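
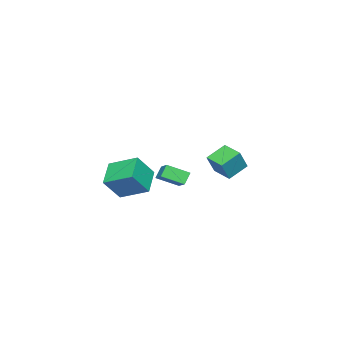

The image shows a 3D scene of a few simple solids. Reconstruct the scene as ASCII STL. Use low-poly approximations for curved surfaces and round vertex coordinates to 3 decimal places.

solid 
facet normal -0.516 0.078 -0.853
outer loop
vertex -5.205 0.82 -0.231
vertex -4.603 2.161 -0.473
vertex -3.989 0.13 -1.029
endloop
endfacet
facet normal -0.404 -0.900 0.163
outer loop
vertex -3.117 -0.001 0.413
vertex -5.205 0.82 -0.231
vertex -3.989 0.13 -1.029
endloop
endfacet
facet normal -0.516 0.078 -0.853
outer loop
vertex -3.989 0.13 -1.029
vertex -4.603 2.161 -0.473
vertex -3.387 1.471 -1.271
endloop
endfacet
facet normal 0.755 -0.429 -0.496
outer loop
vertex -3.387 1.471 -1.271
vertex -3.117 -0.001 0.413
vertex -3.989 0.13 -1.029
endloop
endfacet
facet normal -0.755 0.429 0.496
outer loop
vertex -5.205 0.82 -0.231
vertex -3.731 2.03 0.969
vertex -4.603 2.161 -0.473
endloop
endfacet
facet normal -0.404 -0.900 0.163
outer loop
vertex -4.333 0.689 1.211
vertex -5.205 0.82 -0.231
vertex -3.117 -0.001 0.413
endloop
endfacet
facet normal -0.755 0.429 0.496
outer loop
vertex -4.333 0.689 1.211
vertex -3.731 2.03 0.969
vertex -5.205 0.82 -0.231
endloop
endfacet
facet normal 0.404 0.900 -0.163
outer loop
vertex -4.603 2.161 -0.473
vertex -3.731 2.03 0.969
vertex -3.387 1.471 -1.271
endloop
endfacet
facet normal 0.755 -0.429 -0.496
outer loop
vertex -2.515 1.34 0.171
vertex -3.117 -0.001 0.413
vertex -3.387 1.471 -1.271
endloop
endfacet
facet normal 0.404 0.900 -0.163
outer loop
vertex -3.387 1.471 -1.271
vertex -3.731 2.03 0.969
vertex -2.515 1.34 0.171
endloop
endfacet
facet normal 0.516 -0.078 0.853
outer loop
vertex -2.515 1.34 0.171
vertex -4.333 0.689 1.211
vertex -3.117 -0.001 0.413
endloop
endfacet
facet normal 0.516 -0.078 0.853
outer loop
vertex -3.731 2.03 0.969
vertex -4.333 0.689 1.211
vertex -2.515 1.34 0.171
endloop
endfacet
facet normal -0.660 -0.599 -0.453
outer loop
vertex -0.162 -1.683 0.378
vertex -0.848 -0.402 -0.314
vertex 0.444 -1.772 -0.387
endloop
endfacet
facet normal 0.426 -0.796 0.430
outer loop
vertex 1.408 -0.898 0.274
vertex -0.162 -1.683 0.378
vertex 0.444 -1.772 -0.387
endloop
endfacet
facet normal -0.661 -0.599 -0.453
outer loop
vertex 0.444 -1.772 -0.387
vertex -0.848 -0.402 -0.314
vertex -0.243 -0.491 -1.079
endloop
endfacet
facet normal 0.618 -0.091 -0.781
outer loop
vertex -0.243 -0.491 -1.079
vertex 1.408 -0.898 0.274
vertex 0.444 -1.772 -0.387
endloop
endfacet
facet normal -0.618 0.091 0.781
outer loop
vertex -0.162 -1.683 0.378
vertex 0.116 0.472 0.347
vertex -0.848 -0.402 -0.314
endloop
endfacet
facet normal 0.426 -0.796 0.430
outer loop
vertex 0.803 -0.809 1.039
vertex -0.162 -1.683 0.378
vertex 1.408 -0.898 0.274
endloop
endfacet
facet normal -0.617 0.091 0.781
outer loop
vertex 0.803 -0.809 1.039
vertex 0.116 0.472 0.347
vertex -0.162 -1.683 0.378
endloop
endfacet
facet normal -0.427 0.796 -0.430
outer loop
vertex -0.848 -0.402 -0.314
vertex 0.116 0.472 0.347
vertex -0.243 -0.491 -1.079
endloop
endfacet
facet normal 0.618 -0.091 -0.781
outer loop
vertex 0.722 0.383 -0.418
vertex 1.408 -0.898 0.274
vertex -0.243 -0.491 -1.079
endloop
endfacet
facet normal -0.426 0.796 -0.430
outer loop
vertex -0.243 -0.491 -1.079
vertex 0.116 0.472 0.347
vertex 0.722 0.383 -0.418
endloop
endfacet
facet normal 0.661 0.599 0.453
outer loop
vertex 0.722 0.383 -0.418
vertex 0.803 -0.809 1.039
vertex 1.408 -0.898 0.274
endloop
endfacet
facet normal 0.660 0.599 0.453
outer loop
vertex 0.116 0.472 0.347
vertex 0.803 -0.809 1.039
vertex 0.722 0.383 -0.418
endloop
endfacet
facet normal -0.540 0.305 -0.784
outer loop
vertex 2.395 -0.834 0.99
vertex 3.999 -0.346 0.075
vertex 2.509 -2.752 0.166
endloop
endfacet
facet normal -0.840 -0.256 0.479
outer loop
vertex 3.541 -3.334 1.665
vertex 2.395 -0.834 0.99
vertex 2.509 -2.752 0.166
endloop
endfacet
facet normal -0.540 0.305 -0.785
outer loop
vertex 2.509 -2.752 0.166
vertex 3.999 -0.346 0.075
vertex 4.114 -2.263 -0.748
endloop
endfacet
facet normal 0.055 -0.917 -0.394
outer loop
vertex 4.114 -2.263 -0.748
vertex 3.541 -3.334 1.665
vertex 2.509 -2.752 0.166
endloop
endfacet
facet normal -0.055 0.918 0.394
outer loop
vertex 2.395 -0.834 0.99
vertex 5.031 -0.928 1.574
vertex 3.999 -0.346 0.075
endloop
endfacet
facet normal -0.840 -0.256 0.479
outer loop
vertex 3.426 -1.417 2.488
vertex 2.395 -0.834 0.99
vertex 3.541 -3.334 1.665
endloop
endfacet
facet normal -0.055 0.917 0.395
outer loop
vertex 3.426 -1.417 2.488
vertex 5.031 -0.928 1.574
vertex 2.395 -0.834 0.99
endloop
endfacet
facet normal 0.840 0.256 -0.479
outer loop
vertex 3.999 -0.346 0.075
vertex 5.031 -0.928 1.574
vertex 4.114 -2.263 -0.748
endloop
endfacet
facet normal 0.054 -0.917 -0.394
outer loop
vertex 5.145 -2.846 0.75
vertex 3.541 -3.334 1.665
vertex 4.114 -2.263 -0.748
endloop
endfacet
facet normal 0.840 0.256 -0.479
outer loop
vertex 4.114 -2.263 -0.748
vertex 5.031 -0.928 1.574
vertex 5.145 -2.846 0.75
endloop
endfacet
facet normal 0.540 -0.304 0.785
outer loop
vertex 5.145 -2.846 0.75
vertex 3.426 -1.417 2.488
vertex 3.541 -3.334 1.665
endloop
endfacet
facet normal 0.540 -0.305 0.785
outer loop
vertex 5.031 -0.928 1.574
vertex 3.426 -1.417 2.488
vertex 5.145 -2.846 0.75
endloop
endfacet

endsolid


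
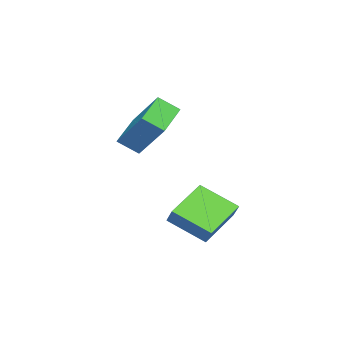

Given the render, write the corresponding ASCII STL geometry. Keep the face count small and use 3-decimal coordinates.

solid 
facet normal -0.440 -0.461 -0.771
outer loop
vertex -2.499 2.3 -3.345
vertex -2.609 3.912 -4.246
vertex -0.716 1.964 -4.163
endloop
endfacet
facet normal 0.059 -0.871 0.487
outer loop
vertex -0.311 2.388 -3.454
vertex -2.499 2.3 -3.345
vertex -0.716 1.964 -4.163
endloop
endfacet
facet normal -0.440 -0.461 -0.771
outer loop
vertex -0.716 1.964 -4.163
vertex -2.609 3.912 -4.246
vertex -0.826 3.576 -5.064
endloop
endfacet
facet normal 0.896 -0.169 -0.411
outer loop
vertex -0.826 3.576 -5.064
vertex -0.311 2.388 -3.454
vertex -0.716 1.964 -4.163
endloop
endfacet
facet normal -0.896 0.169 0.411
outer loop
vertex -2.499 2.3 -3.345
vertex -2.204 4.336 -3.537
vertex -2.609 3.912 -4.246
endloop
endfacet
facet normal 0.059 -0.871 0.487
outer loop
vertex -2.094 2.724 -2.636
vertex -2.499 2.3 -3.345
vertex -0.311 2.388 -3.454
endloop
endfacet
facet normal -0.896 0.169 0.411
outer loop
vertex -2.094 2.724 -2.636
vertex -2.204 4.336 -3.537
vertex -2.499 2.3 -3.345
endloop
endfacet
facet normal -0.059 0.871 -0.487
outer loop
vertex -2.609 3.912 -4.246
vertex -2.204 4.336 -3.537
vertex -0.826 3.576 -5.064
endloop
endfacet
facet normal 0.896 -0.169 -0.411
outer loop
vertex -0.421 4.0 -4.355
vertex -0.311 2.388 -3.454
vertex -0.826 3.576 -5.064
endloop
endfacet
facet normal -0.059 0.871 -0.487
outer loop
vertex -0.826 3.576 -5.064
vertex -2.204 4.336 -3.537
vertex -0.421 4.0 -4.355
endloop
endfacet
facet normal 0.440 0.461 0.771
outer loop
vertex -0.421 4.0 -4.355
vertex -2.094 2.724 -2.636
vertex -0.311 2.388 -3.454
endloop
endfacet
facet normal 0.440 0.461 0.771
outer loop
vertex -2.204 4.336 -3.537
vertex -2.094 2.724 -2.636
vertex -0.421 4.0 -4.355
endloop
endfacet
facet normal -0.933 -0.070 0.353
outer loop
vertex -2.958 0.486 1.436
vertex -3.255 1.319 0.816
vertex -3.458 -0.881 -0.159
endloop
endfacet
facet normal 0.275 -0.771 0.575
outer loop
vertex -1.825 -0.759 -0.776
vertex -2.958 0.486 1.436
vertex -3.458 -0.881 -0.159
endloop
endfacet
facet normal -0.933 -0.070 0.352
outer loop
vertex -3.458 -0.881 -0.159
vertex -3.255 1.319 0.816
vertex -3.755 -0.049 -0.78
endloop
endfacet
facet normal -0.232 -0.634 -0.738
outer loop
vertex -3.755 -0.049 -0.78
vertex -1.825 -0.759 -0.776
vertex -3.458 -0.881 -0.159
endloop
endfacet
facet normal 0.232 0.633 0.739
outer loop
vertex -2.958 0.486 1.436
vertex -1.622 1.441 0.199
vertex -3.255 1.319 0.816
endloop
endfacet
facet normal 0.275 -0.771 0.575
outer loop
vertex -1.325 0.609 0.82
vertex -2.958 0.486 1.436
vertex -1.825 -0.759 -0.776
endloop
endfacet
facet normal 0.231 0.634 0.738
outer loop
vertex -1.325 0.609 0.82
vertex -1.622 1.441 0.199
vertex -2.958 0.486 1.436
endloop
endfacet
facet normal -0.275 0.771 -0.575
outer loop
vertex -3.255 1.319 0.816
vertex -1.622 1.441 0.199
vertex -3.755 -0.049 -0.78
endloop
endfacet
facet normal -0.231 -0.633 -0.739
outer loop
vertex -2.122 0.074 -1.396
vertex -1.825 -0.759 -0.776
vertex -3.755 -0.049 -0.78
endloop
endfacet
facet normal -0.275 0.771 -0.575
outer loop
vertex -3.755 -0.049 -0.78
vertex -1.622 1.441 0.199
vertex -2.122 0.074 -1.396
endloop
endfacet
facet normal 0.933 0.070 -0.353
outer loop
vertex -2.122 0.074 -1.396
vertex -1.325 0.609 0.82
vertex -1.825 -0.759 -0.776
endloop
endfacet
facet normal 0.933 0.070 -0.353
outer loop
vertex -1.622 1.441 0.199
vertex -1.325 0.609 0.82
vertex -2.122 0.074 -1.396
endloop
endfacet

endsolid


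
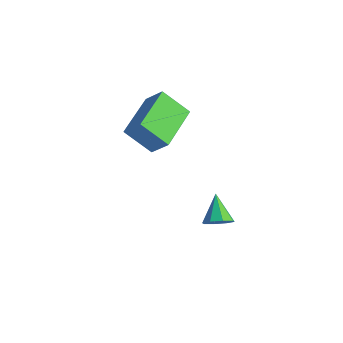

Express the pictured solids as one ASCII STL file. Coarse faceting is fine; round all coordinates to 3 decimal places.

solid 
facet normal 0.571 -0.486 -0.662
outer loop
vertex -0.822 0.52 -1.711
vertex -1.151 0.677 -2.11
vertex -0.708 0.881 -1.878
endloop
endfacet
facet normal 0.474 0.242 0.846
outer loop
vertex -0.822 0.52 -1.711
vertex -0.708 0.881 -1.878
vertex -1.789 1.223 -1.37
endloop
endfacet
facet normal 0.571 -0.488 -0.661
outer loop
vertex -0.708 0.881 -1.878
vertex -1.151 0.677 -2.11
vertex -0.853 1.122 -2.181
endloop
endfacet
facet normal 0.446 0.792 0.416
outer loop
vertex -0.708 0.881 -1.878
vertex -0.853 1.122 -2.181
vertex -1.789 1.223 -1.37
endloop
endfacet
facet normal 0.571 -0.488 -0.660
outer loop
vertex -0.853 1.122 -2.181
vertex -1.151 0.677 -2.11
vertex -1.172 1.102 -2.442
endloop
endfacet
facet normal 0.020 0.995 -0.101
outer loop
vertex -0.853 1.122 -2.181
vertex -1.172 1.102 -2.442
vertex -1.789 1.223 -1.37
endloop
endfacet
facet normal 0.570 -0.488 -0.661
outer loop
vertex -1.172 1.102 -2.442
vertex -1.151 0.677 -2.11
vertex -1.479 0.834 -2.509
endloop
endfacet
facet normal -0.552 0.732 -0.400
outer loop
vertex -1.172 1.102 -2.442
vertex -1.479 0.834 -2.509
vertex -1.789 1.223 -1.37
endloop
endfacet
facet normal 0.571 -0.487 -0.661
outer loop
vertex -1.479 0.834 -2.509
vertex -1.151 0.677 -2.11
vertex -1.594 0.473 -2.342
endloop
endfacet
facet normal -0.938 0.156 -0.309
outer loop
vertex -1.479 0.834 -2.509
vertex -1.594 0.473 -2.342
vertex -1.789 1.223 -1.37
endloop
endfacet
facet normal 0.571 -0.488 -0.661
outer loop
vertex -1.594 0.473 -2.342
vertex -1.151 0.677 -2.11
vertex -1.449 0.232 -2.039
endloop
endfacet
facet normal -0.911 -0.395 0.122
outer loop
vertex -1.594 0.473 -2.342
vertex -1.449 0.232 -2.039
vertex -1.789 1.223 -1.37
endloop
endfacet
facet normal 0.570 -0.487 -0.662
outer loop
vertex -1.449 0.232 -2.039
vertex -1.151 0.677 -2.11
vertex -1.129 0.252 -1.778
endloop
endfacet
facet normal -0.484 -0.598 0.639
outer loop
vertex -1.449 0.232 -2.039
vertex -1.129 0.252 -1.778
vertex -1.789 1.223 -1.37
endloop
endfacet
facet normal 0.570 -0.487 -0.662
outer loop
vertex -1.129 0.252 -1.778
vertex -1.151 0.677 -2.11
vertex -0.822 0.52 -1.711
endloop
endfacet
facet normal 0.087 -0.335 0.938
outer loop
vertex -1.129 0.252 -1.778
vertex -0.822 0.52 -1.711
vertex -1.789 1.223 -1.37
endloop
endfacet
facet normal -0.685 -0.132 -0.717
outer loop
vertex -3.818 -0.929 1.905
vertex -4.46 0.724 2.214
vertex -3.03 -0.466 1.067
endloop
endfacet
facet normal 0.357 -0.918 -0.171
outer loop
vertex -2.4 -0.344 1.726
vertex -3.818 -0.929 1.905
vertex -3.03 -0.466 1.067
endloop
endfacet
facet normal -0.685 -0.133 -0.716
outer loop
vertex -3.03 -0.466 1.067
vertex -4.46 0.724 2.214
vertex -3.672 1.187 1.375
endloop
endfacet
facet normal 0.635 0.373 -0.676
outer loop
vertex -3.672 1.187 1.375
vertex -2.4 -0.344 1.726
vertex -3.03 -0.466 1.067
endloop
endfacet
facet normal -0.635 -0.373 0.676
outer loop
vertex -3.818 -0.929 1.905
vertex -3.83 0.846 2.873
vertex -4.46 0.724 2.214
endloop
endfacet
facet normal 0.357 -0.918 -0.171
outer loop
vertex -3.188 -0.807 2.565
vertex -3.818 -0.929 1.905
vertex -2.4 -0.344 1.726
endloop
endfacet
facet normal -0.636 -0.373 0.676
outer loop
vertex -3.188 -0.807 2.565
vertex -3.83 0.846 2.873
vertex -3.818 -0.929 1.905
endloop
endfacet
facet normal -0.357 0.918 0.171
outer loop
vertex -4.46 0.724 2.214
vertex -3.83 0.846 2.873
vertex -3.672 1.187 1.375
endloop
endfacet
facet normal 0.636 0.373 -0.676
outer loop
vertex -3.042 1.309 2.035
vertex -2.4 -0.344 1.726
vertex -3.672 1.187 1.375
endloop
endfacet
facet normal -0.357 0.918 0.171
outer loop
vertex -3.672 1.187 1.375
vertex -3.83 0.846 2.873
vertex -3.042 1.309 2.035
endloop
endfacet
facet normal 0.685 0.132 0.716
outer loop
vertex -3.042 1.309 2.035
vertex -3.188 -0.807 2.565
vertex -2.4 -0.344 1.726
endloop
endfacet
facet normal 0.685 0.132 0.717
outer loop
vertex -3.83 0.846 2.873
vertex -3.188 -0.807 2.565
vertex -3.042 1.309 2.035
endloop
endfacet

endsolid


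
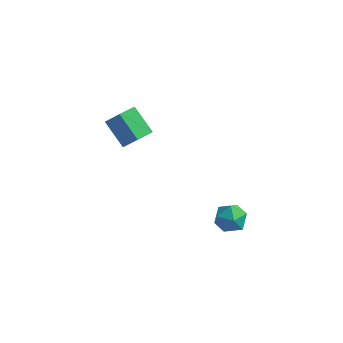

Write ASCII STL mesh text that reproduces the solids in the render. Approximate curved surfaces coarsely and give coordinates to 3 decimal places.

solid 
facet normal -0.593 0.805 0.014
outer loop
vertex 2.306 2.673 -3.087
vertex 1.967 2.41 -2.303
vertex 2.686 2.94 -2.323
endloop
endfacet
facet normal 0.015 0.942 -0.336
outer loop
vertex 2.306 2.673 -3.087
vertex 2.686 2.94 -2.323
vertex 3.197 2.686 -3.012
endloop
endfacet
facet normal 0.067 0.477 -0.876
outer loop
vertex 2.306 2.673 -3.087
vertex 3.197 2.686 -3.012
vertex 2.792 1.999 -3.417
endloop
endfacet
facet normal -0.508 0.055 -0.860
outer loop
vertex 2.306 2.673 -3.087
vertex 2.792 1.999 -3.417
vertex 2.032 1.829 -2.979
endloop
endfacet
facet normal -0.915 0.258 -0.309
outer loop
vertex 2.306 2.673 -3.087
vertex 2.032 1.829 -2.979
vertex 1.967 2.41 -2.303
endloop
endfacet
facet normal 0.558 0.822 0.111
outer loop
vertex 3.197 2.686 -3.012
vertex 2.686 2.94 -2.323
vertex 3.408 2.431 -2.181
endloop
endfacet
facet normal -0.425 0.602 0.677
outer loop
vertex 2.686 2.94 -2.323
vertex 1.967 2.41 -2.303
vertex 2.648 2.261 -1.743
endloop
endfacet
facet normal -0.946 -0.284 0.153
outer loop
vertex 1.967 2.41 -2.303
vertex 2.032 1.829 -2.979
vertex 2.243 1.574 -2.148
endloop
endfacet
facet normal -0.287 -0.613 -0.736
outer loop
vertex 2.032 1.829 -2.979
vertex 2.792 1.999 -3.417
vertex 2.754 1.32 -2.837
endloop
endfacet
facet normal 0.643 0.071 -0.763
outer loop
vertex 2.792 1.999 -3.417
vertex 3.197 2.686 -3.012
vertex 3.473 1.85 -2.857
endloop
endfacet
facet normal 0.508 -0.055 0.860
outer loop
vertex 3.134 1.587 -2.073
vertex 3.408 2.431 -2.181
vertex 2.648 2.261 -1.743
endloop
endfacet
facet normal -0.067 -0.477 0.876
outer loop
vertex 3.134 1.587 -2.073
vertex 2.648 2.261 -1.743
vertex 2.243 1.574 -2.148
endloop
endfacet
facet normal -0.015 -0.942 0.336
outer loop
vertex 3.134 1.587 -2.073
vertex 2.243 1.574 -2.148
vertex 2.754 1.32 -2.837
endloop
endfacet
facet normal 0.593 -0.805 -0.014
outer loop
vertex 3.134 1.587 -2.073
vertex 2.754 1.32 -2.837
vertex 3.473 1.85 -2.857
endloop
endfacet
facet normal 0.915 -0.258 0.309
outer loop
vertex 3.134 1.587 -2.073
vertex 3.473 1.85 -2.857
vertex 3.408 2.431 -2.181
endloop
endfacet
facet normal 0.287 0.613 0.736
outer loop
vertex 2.648 2.261 -1.743
vertex 3.408 2.431 -2.181
vertex 2.686 2.94 -2.323
endloop
endfacet
facet normal -0.643 -0.071 0.763
outer loop
vertex 2.243 1.574 -2.148
vertex 2.648 2.261 -1.743
vertex 1.967 2.41 -2.303
endloop
endfacet
facet normal -0.558 -0.822 -0.111
outer loop
vertex 2.754 1.32 -2.837
vertex 2.243 1.574 -2.148
vertex 2.032 1.829 -2.979
endloop
endfacet
facet normal 0.425 -0.602 -0.677
outer loop
vertex 3.473 1.85 -2.857
vertex 2.754 1.32 -2.837
vertex 2.792 1.999 -3.417
endloop
endfacet
facet normal 0.946 0.284 -0.153
outer loop
vertex 3.408 2.431 -2.181
vertex 3.473 1.85 -2.857
vertex 3.197 2.686 -3.012
endloop
endfacet
facet normal 0.727 -0.304 -0.616
outer loop
vertex -1.945 3.366 1.007
vertex -2.59 3.089 0.382
vertex -2.251 3.964 0.35
endloop
endfacet
facet normal 0.605 0.709 0.363
outer loop
vertex -1.945 3.366 1.007
vertex -2.251 3.964 0.35
vertex -3.144 3.869 2.022
endloop
endfacet
facet normal 0.605 0.709 0.363
outer loop
vertex -3.144 3.869 2.022
vertex -2.251 3.964 0.35
vertex -3.45 4.467 1.365
endloop
endfacet
facet normal -0.726 0.305 0.616
outer loop
vertex -3.144 3.869 2.022
vertex -3.45 4.467 1.365
vertex -3.79 3.591 1.398
endloop
endfacet
facet normal 0.727 -0.304 -0.616
outer loop
vertex -2.251 3.964 0.35
vertex -2.59 3.089 0.382
vertex -2.896 3.687 -0.275
endloop
endfacet
facet normal 0.021 0.906 -0.423
outer loop
vertex -2.251 3.964 0.35
vertex -2.896 3.687 -0.275
vertex -3.45 4.467 1.365
endloop
endfacet
facet normal 0.021 0.906 -0.423
outer loop
vertex -3.45 4.467 1.365
vertex -2.896 3.687 -0.275
vertex -4.095 4.19 0.74
endloop
endfacet
facet normal -0.727 0.305 0.615
outer loop
vertex -3.45 4.467 1.365
vertex -4.095 4.19 0.74
vertex -3.79 3.591 1.398
endloop
endfacet
facet normal 0.726 -0.305 -0.616
outer loop
vertex -2.896 3.687 -0.275
vertex -2.59 3.089 0.382
vertex -3.236 2.811 -0.242
endloop
endfacet
facet normal -0.584 0.197 -0.787
outer loop
vertex -2.896 3.687 -0.275
vertex -3.236 2.811 -0.242
vertex -4.095 4.19 0.74
endloop
endfacet
facet normal -0.584 0.197 -0.787
outer loop
vertex -4.095 4.19 0.74
vertex -3.236 2.811 -0.242
vertex -4.435 3.314 0.773
endloop
endfacet
facet normal -0.727 0.305 0.615
outer loop
vertex -4.095 4.19 0.74
vertex -4.435 3.314 0.773
vertex -3.79 3.591 1.398
endloop
endfacet
facet normal 0.726 -0.305 -0.616
outer loop
vertex -3.236 2.811 -0.242
vertex -2.59 3.089 0.382
vertex -2.93 2.213 0.415
endloop
endfacet
facet normal -0.605 -0.709 -0.363
outer loop
vertex -3.236 2.811 -0.242
vertex -2.93 2.213 0.415
vertex -4.435 3.314 0.773
endloop
endfacet
facet normal -0.605 -0.709 -0.363
outer loop
vertex -4.435 3.314 0.773
vertex -2.93 2.213 0.415
vertex -4.129 2.716 1.43
endloop
endfacet
facet normal -0.727 0.304 0.616
outer loop
vertex -4.435 3.314 0.773
vertex -4.129 2.716 1.43
vertex -3.79 3.591 1.398
endloop
endfacet
facet normal 0.727 -0.305 -0.615
outer loop
vertex -2.93 2.213 0.415
vertex -2.59 3.089 0.382
vertex -2.285 2.49 1.04
endloop
endfacet
facet normal -0.021 -0.906 0.423
outer loop
vertex -2.93 2.213 0.415
vertex -2.285 2.49 1.04
vertex -4.129 2.716 1.43
endloop
endfacet
facet normal -0.021 -0.906 0.423
outer loop
vertex -4.129 2.716 1.43
vertex -2.285 2.49 1.04
vertex -3.484 2.993 2.055
endloop
endfacet
facet normal -0.727 0.304 0.616
outer loop
vertex -4.129 2.716 1.43
vertex -3.484 2.993 2.055
vertex -3.79 3.591 1.398
endloop
endfacet
facet normal 0.727 -0.305 -0.615
outer loop
vertex -2.285 2.49 1.04
vertex -2.59 3.089 0.382
vertex -1.945 3.366 1.007
endloop
endfacet
facet normal 0.584 -0.197 0.787
outer loop
vertex -2.285 2.49 1.04
vertex -1.945 3.366 1.007
vertex -3.484 2.993 2.055
endloop
endfacet
facet normal 0.584 -0.197 0.787
outer loop
vertex -3.484 2.993 2.055
vertex -1.945 3.366 1.007
vertex -3.144 3.869 2.022
endloop
endfacet
facet normal -0.726 0.305 0.616
outer loop
vertex -3.484 2.993 2.055
vertex -3.144 3.869 2.022
vertex -3.79 3.591 1.398
endloop
endfacet

endsolid


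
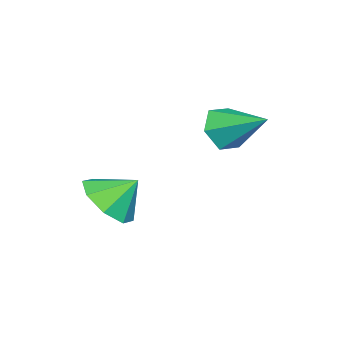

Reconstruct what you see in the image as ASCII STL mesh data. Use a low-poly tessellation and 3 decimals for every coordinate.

solid 
facet normal 0.306 -0.647 -0.698
outer loop
vertex 1.197 -2.172 0.544
vertex 0.333 -1.918 -0.07
vertex 1.35 -1.538 0.023
endloop
endfacet
facet normal 0.539 0.453 0.710
outer loop
vertex 1.197 -2.172 0.544
vertex 1.35 -1.538 0.023
vertex -0.053 -1.102 0.81
endloop
endfacet
facet normal 0.306 -0.647 -0.699
outer loop
vertex 1.35 -1.538 0.023
vertex 0.333 -1.918 -0.07
vertex 0.907 -1.126 -0.552
endloop
endfacet
facet normal 0.427 0.858 0.286
outer loop
vertex 1.35 -1.538 0.023
vertex 0.907 -1.126 -0.552
vertex -0.053 -1.102 0.81
endloop
endfacet
facet normal 0.305 -0.647 -0.699
outer loop
vertex 0.907 -1.126 -0.552
vertex 0.333 -1.918 -0.07
vertex 0.128 -1.178 -0.844
endloop
endfacet
facet normal -0.047 0.998 -0.051
outer loop
vertex 0.907 -1.126 -0.552
vertex 0.128 -1.178 -0.844
vertex -0.053 -1.102 0.81
endloop
endfacet
facet normal 0.306 -0.646 -0.699
outer loop
vertex 0.128 -1.178 -0.844
vertex 0.333 -1.918 -0.07
vertex -0.532 -1.664 -0.684
endloop
endfacet
facet normal -0.606 0.789 -0.103
outer loop
vertex 0.128 -1.178 -0.844
vertex -0.532 -1.664 -0.684
vertex -0.053 -1.102 0.81
endloop
endfacet
facet normal 0.305 -0.648 -0.698
outer loop
vertex -0.532 -1.664 -0.684
vertex 0.333 -1.918 -0.07
vertex -0.685 -2.297 -0.163
endloop
endfacet
facet normal -0.921 0.355 0.161
outer loop
vertex -0.532 -1.664 -0.684
vertex -0.685 -2.297 -0.163
vertex -0.053 -1.102 0.81
endloop
endfacet
facet normal 0.305 -0.647 -0.699
outer loop
vertex -0.685 -2.297 -0.163
vertex 0.333 -1.918 -0.07
vertex -0.242 -2.709 0.412
endloop
endfacet
facet normal -0.808 -0.050 0.587
outer loop
vertex -0.685 -2.297 -0.163
vertex -0.242 -2.709 0.412
vertex -0.053 -1.102 0.81
endloop
endfacet
facet normal 0.305 -0.647 -0.698
outer loop
vertex -0.242 -2.709 0.412
vertex 0.333 -1.918 -0.07
vertex 0.537 -2.657 0.704
endloop
endfacet
facet normal -0.334 -0.189 0.924
outer loop
vertex -0.242 -2.709 0.412
vertex 0.537 -2.657 0.704
vertex -0.053 -1.102 0.81
endloop
endfacet
facet normal 0.306 -0.647 -0.698
outer loop
vertex 0.537 -2.657 0.704
vertex 0.333 -1.918 -0.07
vertex 1.197 -2.172 0.544
endloop
endfacet
facet normal 0.223 0.018 0.975
outer loop
vertex 0.537 -2.657 0.704
vertex 1.197 -2.172 0.544
vertex -0.053 -1.102 0.81
endloop
endfacet
facet normal -0.188 -0.860 -0.474
outer loop
vertex -1.508 0.874 1.849
vertex -2.179 0.719 2.397
vertex -2.315 1.161 1.648
endloop
endfacet
facet normal 0.397 0.696 -0.598
outer loop
vertex -1.508 0.874 1.849
vertex -2.315 1.161 1.648
vertex -1.841 2.261 3.243
endloop
endfacet
facet normal -0.189 -0.860 -0.473
outer loop
vertex -2.315 1.161 1.648
vertex -2.179 0.719 2.397
vertex -2.986 1.006 2.197
endloop
endfacet
facet normal -0.497 0.776 -0.388
outer loop
vertex -2.315 1.161 1.648
vertex -2.986 1.006 2.197
vertex -1.841 2.261 3.243
endloop
endfacet
facet normal -0.189 -0.861 -0.472
outer loop
vertex -2.986 1.006 2.197
vertex -2.179 0.719 2.397
vertex -2.849 0.565 2.946
endloop
endfacet
facet normal -0.818 0.417 0.395
outer loop
vertex -2.986 1.006 2.197
vertex -2.849 0.565 2.946
vertex -1.841 2.261 3.243
endloop
endfacet
facet normal -0.189 -0.861 -0.472
outer loop
vertex -2.849 0.565 2.946
vertex -2.179 0.719 2.397
vertex -2.042 0.278 3.146
endloop
endfacet
facet normal -0.248 -0.022 0.969
outer loop
vertex -2.849 0.565 2.946
vertex -2.042 0.278 3.146
vertex -1.841 2.261 3.243
endloop
endfacet
facet normal -0.187 -0.861 -0.473
outer loop
vertex -2.042 0.278 3.146
vertex -2.179 0.719 2.397
vertex -1.371 0.433 2.598
endloop
endfacet
facet normal 0.643 -0.102 0.759
outer loop
vertex -2.042 0.278 3.146
vertex -1.371 0.433 2.598
vertex -1.841 2.261 3.243
endloop
endfacet
facet normal -0.187 -0.861 -0.473
outer loop
vertex -1.371 0.433 2.598
vertex -2.179 0.719 2.397
vertex -1.508 0.874 1.849
endloop
endfacet
facet normal 0.966 0.257 -0.025
outer loop
vertex -1.371 0.433 2.598
vertex -1.508 0.874 1.849
vertex -1.841 2.261 3.243
endloop
endfacet

endsolid


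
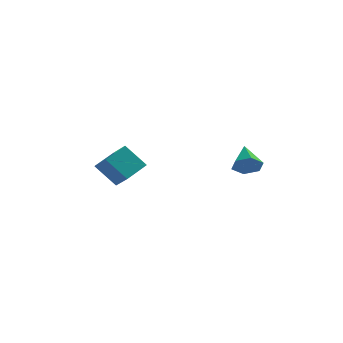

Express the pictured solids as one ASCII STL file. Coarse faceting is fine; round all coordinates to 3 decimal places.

solid 
facet normal 0.065 -0.867 -0.494
outer loop
vertex 3.868 -1.955 2.598
vertex 3.217 -2.284 3.09
vertex 3.033 -1.868 2.336
endloop
endfacet
facet normal 0.255 0.796 -0.549
outer loop
vertex 3.868 -1.955 2.598
vertex 3.033 -1.868 2.336
vertex 3.103 -0.776 3.95
endloop
endfacet
facet normal 0.065 -0.867 -0.494
outer loop
vertex 3.033 -1.868 2.336
vertex 3.217 -2.284 3.09
vertex 2.381 -2.197 2.827
endloop
endfacet
facet normal -0.638 0.650 -0.412
outer loop
vertex 3.033 -1.868 2.336
vertex 2.381 -2.197 2.827
vertex 3.103 -0.776 3.95
endloop
endfacet
facet normal 0.065 -0.867 -0.494
outer loop
vertex 2.381 -2.197 2.827
vertex 3.217 -2.284 3.09
vertex 2.565 -2.613 3.581
endloop
endfacet
facet normal -0.920 0.202 0.336
outer loop
vertex 2.381 -2.197 2.827
vertex 2.565 -2.613 3.581
vertex 3.103 -0.776 3.95
endloop
endfacet
facet normal 0.065 -0.867 -0.495
outer loop
vertex 2.565 -2.613 3.581
vertex 3.217 -2.284 3.09
vertex 3.401 -2.7 3.843
endloop
endfacet
facet normal -0.307 -0.100 0.946
outer loop
vertex 2.565 -2.613 3.581
vertex 3.401 -2.7 3.843
vertex 3.103 -0.776 3.95
endloop
endfacet
facet normal 0.065 -0.867 -0.495
outer loop
vertex 3.401 -2.7 3.843
vertex 3.217 -2.284 3.09
vertex 4.052 -2.371 3.352
endloop
endfacet
facet normal 0.587 0.046 0.809
outer loop
vertex 3.401 -2.7 3.843
vertex 4.052 -2.371 3.352
vertex 3.103 -0.776 3.95
endloop
endfacet
facet normal 0.065 -0.867 -0.494
outer loop
vertex 4.052 -2.371 3.352
vertex 3.217 -2.284 3.09
vertex 3.868 -1.955 2.598
endloop
endfacet
facet normal 0.868 0.494 0.061
outer loop
vertex 4.052 -2.371 3.352
vertex 3.868 -1.955 2.598
vertex 3.103 -0.776 3.95
endloop
endfacet
facet normal -0.656 0.228 0.720
outer loop
vertex -4.446 2.952 1.465
vertex -3.389 4.214 2.029
vertex -5.105 3.907 0.562
endloop
endfacet
facet normal -0.607 -0.725 -0.324
outer loop
vertex -3.891 3.486 -0.769
vertex -4.446 2.952 1.465
vertex -5.105 3.907 0.562
endloop
endfacet
facet normal -0.656 0.228 0.720
outer loop
vertex -5.105 3.907 0.562
vertex -3.389 4.214 2.029
vertex -4.048 5.169 1.126
endloop
endfacet
facet normal -0.448 0.650 -0.614
outer loop
vertex -4.048 5.169 1.126
vertex -3.891 3.486 -0.769
vertex -5.105 3.907 0.562
endloop
endfacet
facet normal 0.448 -0.650 0.614
outer loop
vertex -4.446 2.952 1.465
vertex -2.175 3.793 0.698
vertex -3.389 4.214 2.029
endloop
endfacet
facet normal -0.607 -0.725 -0.324
outer loop
vertex -3.232 2.531 0.134
vertex -4.446 2.952 1.465
vertex -3.891 3.486 -0.769
endloop
endfacet
facet normal 0.448 -0.650 0.614
outer loop
vertex -3.232 2.531 0.134
vertex -2.175 3.793 0.698
vertex -4.446 2.952 1.465
endloop
endfacet
facet normal 0.607 0.725 0.324
outer loop
vertex -3.389 4.214 2.029
vertex -2.175 3.793 0.698
vertex -4.048 5.169 1.126
endloop
endfacet
facet normal -0.448 0.650 -0.614
outer loop
vertex -2.834 4.748 -0.205
vertex -3.891 3.486 -0.769
vertex -4.048 5.169 1.126
endloop
endfacet
facet normal 0.607 0.725 0.324
outer loop
vertex -4.048 5.169 1.126
vertex -2.175 3.793 0.698
vertex -2.834 4.748 -0.205
endloop
endfacet
facet normal 0.656 -0.228 -0.720
outer loop
vertex -2.834 4.748 -0.205
vertex -3.232 2.531 0.134
vertex -3.891 3.486 -0.769
endloop
endfacet
facet normal 0.656 -0.228 -0.720
outer loop
vertex -2.175 3.793 0.698
vertex -3.232 2.531 0.134
vertex -2.834 4.748 -0.205
endloop
endfacet

endsolid


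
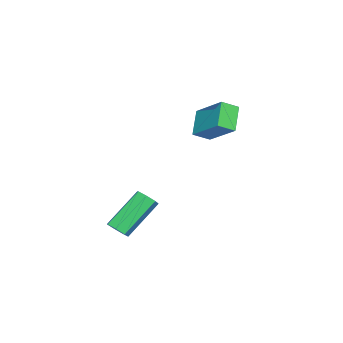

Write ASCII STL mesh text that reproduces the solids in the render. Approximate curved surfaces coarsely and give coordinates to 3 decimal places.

solid 
facet normal 0.663 -0.357 -0.658
outer loop
vertex 2.052 -0.464 -1.216
vertex 1.829 -0.162 -1.605
vertex 2.232 -0.034 -1.268
endloop
endfacet
facet normal 0.643 -0.179 0.745
outer loop
vertex 2.052 -0.464 -1.216
vertex 2.232 -0.034 -1.268
vertex 0.714 0.26 0.113
endloop
endfacet
facet normal 0.643 -0.179 0.745
outer loop
vertex 0.714 0.26 0.113
vertex 2.232 -0.034 -1.268
vertex 0.894 0.689 0.061
endloop
endfacet
facet normal -0.662 0.358 0.659
outer loop
vertex 0.714 0.26 0.113
vertex 0.894 0.689 0.061
vertex 0.491 0.562 -0.275
endloop
endfacet
facet normal 0.663 -0.359 -0.657
outer loop
vertex 2.232 -0.034 -1.268
vertex 1.829 -0.162 -1.605
vertex 2.109 0.299 -1.574
endloop
endfacet
facet normal 0.701 0.605 0.377
outer loop
vertex 2.232 -0.034 -1.268
vertex 2.109 0.299 -1.574
vertex 0.894 0.689 0.061
endloop
endfacet
facet normal 0.702 0.604 0.377
outer loop
vertex 0.894 0.689 0.061
vertex 2.109 0.299 -1.574
vertex 0.771 1.023 -0.245
endloop
endfacet
facet normal -0.662 0.359 0.658
outer loop
vertex 0.894 0.689 0.061
vertex 0.771 1.023 -0.245
vertex 0.491 0.562 -0.275
endloop
endfacet
facet normal 0.662 -0.358 -0.659
outer loop
vertex 2.109 0.299 -1.574
vertex 1.829 -0.162 -1.605
vertex 1.775 0.285 -1.902
endloop
endfacet
facet normal 0.231 0.933 -0.275
outer loop
vertex 2.109 0.299 -1.574
vertex 1.775 0.285 -1.902
vertex 0.771 1.023 -0.245
endloop
endfacet
facet normal 0.231 0.933 -0.275
outer loop
vertex 0.771 1.023 -0.245
vertex 1.775 0.285 -1.902
vertex 0.437 1.009 -0.573
endloop
endfacet
facet normal -0.662 0.359 0.658
outer loop
vertex 0.771 1.023 -0.245
vertex 0.437 1.009 -0.573
vertex 0.491 0.562 -0.275
endloop
endfacet
facet normal 0.663 -0.357 -0.658
outer loop
vertex 1.775 0.285 -1.902
vertex 1.829 -0.162 -1.605
vertex 1.482 -0.065 -2.007
endloop
endfacet
facet normal -0.411 0.560 -0.719
outer loop
vertex 1.775 0.285 -1.902
vertex 1.482 -0.065 -2.007
vertex 0.437 1.009 -0.573
endloop
endfacet
facet normal -0.412 0.559 -0.719
outer loop
vertex 0.437 1.009 -0.573
vertex 1.482 -0.065 -2.007
vertex 0.144 0.658 -0.678
endloop
endfacet
facet normal -0.664 0.358 0.657
outer loop
vertex 0.437 1.009 -0.573
vertex 0.144 0.658 -0.678
vertex 0.491 0.562 -0.275
endloop
endfacet
facet normal 0.662 -0.360 -0.658
outer loop
vertex 1.482 -0.065 -2.007
vertex 1.829 -0.162 -1.605
vertex 1.45 -0.488 -1.808
endloop
endfacet
facet normal -0.746 -0.236 -0.622
outer loop
vertex 1.482 -0.065 -2.007
vertex 1.45 -0.488 -1.808
vertex 0.144 0.658 -0.678
endloop
endfacet
facet normal -0.746 -0.236 -0.622
outer loop
vertex 0.144 0.658 -0.678
vertex 1.45 -0.488 -1.808
vertex 0.112 0.235 -0.479
endloop
endfacet
facet normal -0.663 0.359 0.657
outer loop
vertex 0.144 0.658 -0.678
vertex 0.112 0.235 -0.479
vertex 0.491 0.562 -0.275
endloop
endfacet
facet normal 0.661 -0.359 -0.659
outer loop
vertex 1.45 -0.488 -1.808
vertex 1.829 -0.162 -1.605
vertex 1.704 -0.666 -1.456
endloop
endfacet
facet normal -0.518 -0.853 -0.058
outer loop
vertex 1.45 -0.488 -1.808
vertex 1.704 -0.666 -1.456
vertex 0.112 0.235 -0.479
endloop
endfacet
facet normal -0.518 -0.854 -0.056
outer loop
vertex 0.112 0.235 -0.479
vertex 1.704 -0.666 -1.456
vertex 0.366 0.058 -0.127
endloop
endfacet
facet normal -0.663 0.358 0.658
outer loop
vertex 0.112 0.235 -0.479
vertex 0.366 0.058 -0.127
vertex 0.491 0.562 -0.275
endloop
endfacet
facet normal 0.662 -0.359 -0.658
outer loop
vertex 1.704 -0.666 -1.456
vertex 1.829 -0.162 -1.605
vertex 2.052 -0.464 -1.216
endloop
endfacet
facet normal 0.100 -0.828 0.552
outer loop
vertex 1.704 -0.666 -1.456
vertex 2.052 -0.464 -1.216
vertex 0.366 0.058 -0.127
endloop
endfacet
facet normal 0.100 -0.828 0.552
outer loop
vertex 0.366 0.058 -0.127
vertex 2.052 -0.464 -1.216
vertex 0.714 0.26 0.113
endloop
endfacet
facet normal -0.662 0.358 0.659
outer loop
vertex 0.366 0.058 -0.127
vertex 0.714 0.26 0.113
vertex 0.491 0.562 -0.275
endloop
endfacet
facet normal -0.747 -0.177 0.641
outer loop
vertex -1.534 2.875 4.636
vertex -2.014 3.432 4.231
vertex -2.149 1.559 3.556
endloop
endfacet
facet normal 0.572 -0.663 0.482
outer loop
vertex -1.186 1.788 2.729
vertex -1.534 2.875 4.636
vertex -2.149 1.559 3.556
endloop
endfacet
facet normal -0.747 -0.177 0.641
outer loop
vertex -2.149 1.559 3.556
vertex -2.014 3.432 4.231
vertex -2.629 2.117 3.151
endloop
endfacet
facet normal -0.340 -0.726 -0.597
outer loop
vertex -2.629 2.117 3.151
vertex -1.186 1.788 2.729
vertex -2.149 1.559 3.556
endloop
endfacet
facet normal 0.340 0.727 0.597
outer loop
vertex -1.534 2.875 4.636
vertex -1.051 3.661 3.404
vertex -2.014 3.432 4.231
endloop
endfacet
facet normal 0.572 -0.664 0.483
outer loop
vertex -0.571 3.103 3.809
vertex -1.534 2.875 4.636
vertex -1.186 1.788 2.729
endloop
endfacet
facet normal 0.341 0.726 0.597
outer loop
vertex -0.571 3.103 3.809
vertex -1.051 3.661 3.404
vertex -1.534 2.875 4.636
endloop
endfacet
facet normal -0.572 0.664 -0.482
outer loop
vertex -2.014 3.432 4.231
vertex -1.051 3.661 3.404
vertex -2.629 2.117 3.151
endloop
endfacet
facet normal -0.340 -0.727 -0.597
outer loop
vertex -1.666 2.345 2.324
vertex -1.186 1.788 2.729
vertex -2.629 2.117 3.151
endloop
endfacet
facet normal -0.572 0.663 -0.483
outer loop
vertex -2.629 2.117 3.151
vertex -1.051 3.661 3.404
vertex -1.666 2.345 2.324
endloop
endfacet
facet normal 0.747 0.177 -0.641
outer loop
vertex -1.666 2.345 2.324
vertex -0.571 3.103 3.809
vertex -1.186 1.788 2.729
endloop
endfacet
facet normal 0.747 0.177 -0.641
outer loop
vertex -1.051 3.661 3.404
vertex -0.571 3.103 3.809
vertex -1.666 2.345 2.324
endloop
endfacet

endsolid


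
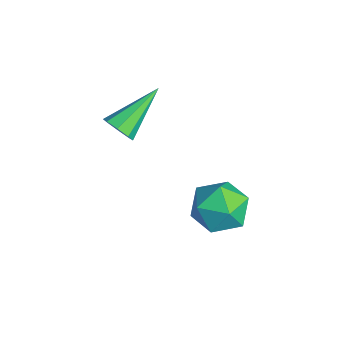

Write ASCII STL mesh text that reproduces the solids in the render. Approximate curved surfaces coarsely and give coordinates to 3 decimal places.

solid 
facet normal -0.323 0.940 0.114
outer loop
vertex 3.209 -1.611 0.064
vertex 2.682 -1.895 0.916
vertex 3.666 -1.567 0.998
endloop
endfacet
facet normal 0.318 0.927 -0.199
outer loop
vertex 3.209 -1.611 0.064
vertex 3.666 -1.567 0.998
vertex 4.195 -1.925 0.176
endloop
endfacet
facet normal 0.263 0.542 -0.798
outer loop
vertex 3.209 -1.611 0.064
vertex 4.195 -1.925 0.176
vertex 3.538 -2.475 -0.414
endloop
endfacet
facet normal -0.412 0.316 -0.855
outer loop
vertex 3.209 -1.611 0.064
vertex 3.538 -2.475 -0.414
vertex 2.603 -2.457 0.043
endloop
endfacet
facet normal -0.774 0.562 -0.292
outer loop
vertex 3.209 -1.611 0.064
vertex 2.603 -2.457 0.043
vertex 2.682 -1.895 0.916
endloop
endfacet
facet normal 0.770 0.591 0.238
outer loop
vertex 4.195 -1.925 0.176
vertex 3.666 -1.567 0.998
vertex 4.277 -2.403 1.097
endloop
endfacet
facet normal -0.266 0.612 0.745
outer loop
vertex 3.666 -1.567 0.998
vertex 2.682 -1.895 0.916
vertex 3.342 -2.385 1.554
endloop
endfacet
facet normal -0.996 0.001 0.089
outer loop
vertex 2.682 -1.895 0.916
vertex 2.603 -2.457 0.043
vertex 2.685 -2.935 0.964
endloop
endfacet
facet normal -0.409 -0.396 -0.822
outer loop
vertex 2.603 -2.457 0.043
vertex 3.538 -2.475 -0.414
vertex 3.214 -3.293 0.142
endloop
endfacet
facet normal 0.682 -0.032 -0.730
outer loop
vertex 3.538 -2.475 -0.414
vertex 4.195 -1.925 0.176
vertex 4.198 -2.965 0.224
endloop
endfacet
facet normal 0.412 -0.316 0.855
outer loop
vertex 3.671 -3.249 1.076
vertex 4.277 -2.403 1.097
vertex 3.342 -2.385 1.554
endloop
endfacet
facet normal -0.263 -0.542 0.798
outer loop
vertex 3.671 -3.249 1.076
vertex 3.342 -2.385 1.554
vertex 2.685 -2.935 0.964
endloop
endfacet
facet normal -0.318 -0.927 0.199
outer loop
vertex 3.671 -3.249 1.076
vertex 2.685 -2.935 0.964
vertex 3.214 -3.293 0.142
endloop
endfacet
facet normal 0.323 -0.940 -0.114
outer loop
vertex 3.671 -3.249 1.076
vertex 3.214 -3.293 0.142
vertex 4.198 -2.965 0.224
endloop
endfacet
facet normal 0.774 -0.562 0.292
outer loop
vertex 3.671 -3.249 1.076
vertex 4.198 -2.965 0.224
vertex 4.277 -2.403 1.097
endloop
endfacet
facet normal 0.409 0.396 0.822
outer loop
vertex 3.342 -2.385 1.554
vertex 4.277 -2.403 1.097
vertex 3.666 -1.567 0.998
endloop
endfacet
facet normal -0.682 0.032 0.730
outer loop
vertex 2.685 -2.935 0.964
vertex 3.342 -2.385 1.554
vertex 2.682 -1.895 0.916
endloop
endfacet
facet normal -0.770 -0.591 -0.238
outer loop
vertex 3.214 -3.293 0.142
vertex 2.685 -2.935 0.964
vertex 2.603 -2.457 0.043
endloop
endfacet
facet normal 0.266 -0.612 -0.745
outer loop
vertex 4.198 -2.965 0.224
vertex 3.214 -3.293 0.142
vertex 3.538 -2.475 -0.414
endloop
endfacet
facet normal 0.996 -0.001 -0.089
outer loop
vertex 4.277 -2.403 1.097
vertex 4.198 -2.965 0.224
vertex 4.195 -1.925 0.176
endloop
endfacet
facet normal 0.367 -0.787 -0.496
outer loop
vertex 0.335 -4.419 1.76
vertex -0.24 -4.586 1.6
vertex 0.197 -4.225 1.35
endloop
endfacet
facet normal 0.751 0.658 0.059
outer loop
vertex 0.335 -4.419 1.76
vertex 0.197 -4.225 1.35
vertex -0.98 -2.994 2.6
endloop
endfacet
facet normal 0.367 -0.787 -0.495
outer loop
vertex 0.197 -4.225 1.35
vertex -0.24 -4.586 1.6
vertex -0.197 -4.243 1.086
endloop
endfacet
facet normal 0.304 0.806 -0.508
outer loop
vertex 0.197 -4.225 1.35
vertex -0.197 -4.243 1.086
vertex -0.98 -2.994 2.6
endloop
endfacet
facet normal 0.366 -0.788 -0.495
outer loop
vertex -0.197 -4.243 1.086
vertex -0.24 -4.586 1.6
vertex -0.616 -4.461 1.123
endloop
endfacet
facet normal -0.378 0.609 -0.698
outer loop
vertex -0.197 -4.243 1.086
vertex -0.616 -4.461 1.123
vertex -0.98 -2.994 2.6
endloop
endfacet
facet normal 0.366 -0.788 -0.495
outer loop
vertex -0.616 -4.461 1.123
vertex -0.24 -4.586 1.6
vertex -0.816 -4.753 1.44
endloop
endfacet
facet normal -0.898 0.180 -0.401
outer loop
vertex -0.616 -4.461 1.123
vertex -0.816 -4.753 1.44
vertex -0.98 -2.994 2.6
endloop
endfacet
facet normal 0.366 -0.788 -0.495
outer loop
vertex -0.816 -4.753 1.44
vertex -0.24 -4.586 1.6
vertex -0.678 -4.947 1.851
endloop
endfacet
facet normal -0.950 -0.228 0.211
outer loop
vertex -0.816 -4.753 1.44
vertex -0.678 -4.947 1.851
vertex -0.98 -2.994 2.6
endloop
endfacet
facet normal 0.367 -0.788 -0.494
outer loop
vertex -0.678 -4.947 1.851
vertex -0.24 -4.586 1.6
vertex -0.284 -4.929 2.115
endloop
endfacet
facet normal -0.504 -0.376 0.778
outer loop
vertex -0.678 -4.947 1.851
vertex -0.284 -4.929 2.115
vertex -0.98 -2.994 2.6
endloop
endfacet
facet normal 0.365 -0.789 -0.494
outer loop
vertex -0.284 -4.929 2.115
vertex -0.24 -4.586 1.6
vertex 0.136 -4.711 2.077
endloop
endfacet
facet normal 0.180 -0.178 0.967
outer loop
vertex -0.284 -4.929 2.115
vertex 0.136 -4.711 2.077
vertex -0.98 -2.994 2.6
endloop
endfacet
facet normal 0.367 -0.788 -0.495
outer loop
vertex 0.136 -4.711 2.077
vertex -0.24 -4.586 1.6
vertex 0.335 -4.419 1.76
endloop
endfacet
facet normal 0.699 0.250 0.670
outer loop
vertex 0.136 -4.711 2.077
vertex 0.335 -4.419 1.76
vertex -0.98 -2.994 2.6
endloop
endfacet

endsolid


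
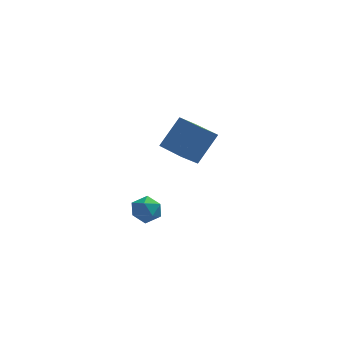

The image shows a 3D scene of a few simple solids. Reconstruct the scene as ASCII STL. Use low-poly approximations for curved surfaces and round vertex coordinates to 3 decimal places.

solid 
facet normal 0.319 -0.022 0.948
outer loop
vertex 1.105 -3.329 2.373
vertex 0.965 -4.179 2.4
vertex 1.732 -3.876 2.149
endloop
endfacet
facet normal 0.642 0.498 0.583
outer loop
vertex 1.105 -3.329 2.373
vertex 1.732 -3.876 2.149
vertex 1.598 -3.161 1.686
endloop
endfacet
facet normal 0.138 0.935 0.328
outer loop
vertex 1.105 -3.329 2.373
vertex 1.598 -3.161 1.686
vertex 0.748 -3.023 1.65
endloop
endfacet
facet normal -0.496 0.684 0.535
outer loop
vertex 1.105 -3.329 2.373
vertex 0.748 -3.023 1.65
vertex 0.357 -3.652 2.092
endloop
endfacet
facet normal -0.385 0.093 0.918
outer loop
vertex 1.105 -3.329 2.373
vertex 0.357 -3.652 2.092
vertex 0.965 -4.179 2.4
endloop
endfacet
facet normal 0.979 0.201 0.028
outer loop
vertex 1.598 -3.161 1.686
vertex 1.732 -3.876 2.149
vertex 1.763 -3.908 1.288
endloop
endfacet
facet normal 0.455 -0.640 0.619
outer loop
vertex 1.732 -3.876 2.149
vertex 0.965 -4.179 2.4
vertex 1.372 -4.537 1.73
endloop
endfacet
facet normal -0.684 -0.455 0.571
outer loop
vertex 0.965 -4.179 2.4
vertex 0.357 -3.652 2.092
vertex 0.522 -4.399 1.694
endloop
endfacet
facet normal -0.864 0.502 -0.050
outer loop
vertex 0.357 -3.652 2.092
vertex 0.748 -3.023 1.65
vertex 0.388 -3.684 1.231
endloop
endfacet
facet normal 0.164 0.908 -0.386
outer loop
vertex 0.748 -3.023 1.65
vertex 1.598 -3.161 1.686
vertex 1.155 -3.381 0.98
endloop
endfacet
facet normal 0.496 -0.684 -0.535
outer loop
vertex 1.015 -4.231 1.007
vertex 1.763 -3.908 1.288
vertex 1.372 -4.537 1.73
endloop
endfacet
facet normal -0.138 -0.935 -0.328
outer loop
vertex 1.015 -4.231 1.007
vertex 1.372 -4.537 1.73
vertex 0.522 -4.399 1.694
endloop
endfacet
facet normal -0.642 -0.498 -0.583
outer loop
vertex 1.015 -4.231 1.007
vertex 0.522 -4.399 1.694
vertex 0.388 -3.684 1.231
endloop
endfacet
facet normal -0.319 0.022 -0.948
outer loop
vertex 1.015 -4.231 1.007
vertex 0.388 -3.684 1.231
vertex 1.155 -3.381 0.98
endloop
endfacet
facet normal 0.385 -0.093 -0.918
outer loop
vertex 1.015 -4.231 1.007
vertex 1.155 -3.381 0.98
vertex 1.763 -3.908 1.288
endloop
endfacet
facet normal 0.864 -0.502 0.050
outer loop
vertex 1.372 -4.537 1.73
vertex 1.763 -3.908 1.288
vertex 1.732 -3.876 2.149
endloop
endfacet
facet normal -0.164 -0.908 0.386
outer loop
vertex 0.522 -4.399 1.694
vertex 1.372 -4.537 1.73
vertex 0.965 -4.179 2.4
endloop
endfacet
facet normal -0.979 -0.201 -0.028
outer loop
vertex 0.388 -3.684 1.231
vertex 0.522 -4.399 1.694
vertex 0.357 -3.652 2.092
endloop
endfacet
facet normal -0.455 0.640 -0.619
outer loop
vertex 1.155 -3.381 0.98
vertex 0.388 -3.684 1.231
vertex 0.748 -3.023 1.65
endloop
endfacet
facet normal 0.684 0.455 -0.571
outer loop
vertex 1.763 -3.908 1.288
vertex 1.155 -3.381 0.98
vertex 1.598 -3.161 1.686
endloop
endfacet
facet normal -0.651 -0.408 0.640
outer loop
vertex 3.776 1.706 4.191
vertex 2.667 3.268 4.06
vertex 2.746 0.841 2.591
endloop
endfacet
facet normal 0.577 -0.814 0.068
outer loop
vertex 3.593 1.372 1.76
vertex 3.776 1.706 4.191
vertex 2.746 0.841 2.591
endloop
endfacet
facet normal -0.651 -0.408 0.640
outer loop
vertex 2.746 0.841 2.591
vertex 2.667 3.268 4.06
vertex 1.638 2.403 2.46
endloop
endfacet
facet normal -0.492 -0.413 -0.766
outer loop
vertex 1.638 2.403 2.46
vertex 3.593 1.372 1.76
vertex 2.746 0.841 2.591
endloop
endfacet
facet normal 0.492 0.414 0.766
outer loop
vertex 3.776 1.706 4.191
vertex 3.514 3.799 3.229
vertex 2.667 3.268 4.06
endloop
endfacet
facet normal 0.578 -0.813 0.068
outer loop
vertex 4.622 2.237 3.36
vertex 3.776 1.706 4.191
vertex 3.593 1.372 1.76
endloop
endfacet
facet normal 0.493 0.414 0.766
outer loop
vertex 4.622 2.237 3.36
vertex 3.514 3.799 3.229
vertex 3.776 1.706 4.191
endloop
endfacet
facet normal -0.577 0.814 -0.069
outer loop
vertex 2.667 3.268 4.06
vertex 3.514 3.799 3.229
vertex 1.638 2.403 2.46
endloop
endfacet
facet normal -0.492 -0.414 -0.766
outer loop
vertex 2.484 2.934 1.629
vertex 3.593 1.372 1.76
vertex 1.638 2.403 2.46
endloop
endfacet
facet normal -0.577 0.814 -0.068
outer loop
vertex 1.638 2.403 2.46
vertex 3.514 3.799 3.229
vertex 2.484 2.934 1.629
endloop
endfacet
facet normal 0.651 0.409 -0.640
outer loop
vertex 2.484 2.934 1.629
vertex 4.622 2.237 3.36
vertex 3.593 1.372 1.76
endloop
endfacet
facet normal 0.651 0.408 -0.640
outer loop
vertex 3.514 3.799 3.229
vertex 4.622 2.237 3.36
vertex 2.484 2.934 1.629
endloop
endfacet

endsolid


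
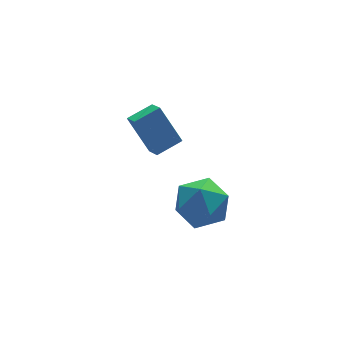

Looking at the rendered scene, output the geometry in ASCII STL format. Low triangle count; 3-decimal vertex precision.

solid 
facet normal -0.030 0.470 0.882
outer loop
vertex -3.738 -2.382 0.864
vertex -3.367 -3.373 1.404
vertex -2.576 -2.58 1.009
endloop
endfacet
facet normal 0.114 0.928 0.355
outer loop
vertex -3.738 -2.382 0.864
vertex -2.576 -2.58 1.009
vertex -2.98 -2.138 -0.017
endloop
endfacet
facet normal -0.423 0.899 -0.115
outer loop
vertex -3.738 -2.382 0.864
vertex -2.98 -2.138 -0.017
vertex -4.021 -2.659 -0.256
endloop
endfacet
facet normal -0.898 0.422 0.122
outer loop
vertex -3.738 -2.382 0.864
vertex -4.021 -2.659 -0.256
vertex -4.26 -3.422 0.622
endloop
endfacet
facet normal -0.655 0.157 0.739
outer loop
vertex -3.738 -2.382 0.864
vertex -4.26 -3.422 0.622
vertex -3.367 -3.373 1.404
endloop
endfacet
facet normal 0.707 0.707 0.026
outer loop
vertex -2.98 -2.138 -0.017
vertex -2.576 -2.58 1.009
vertex -2.14 -2.978 -0.022
endloop
endfacet
facet normal 0.475 -0.035 0.879
outer loop
vertex -2.576 -2.58 1.009
vertex -3.367 -3.373 1.404
vertex -2.379 -3.741 0.856
endloop
endfacet
facet normal -0.537 -0.541 0.647
outer loop
vertex -3.367 -3.373 1.404
vertex -4.26 -3.422 0.622
vertex -3.42 -4.262 0.617
endloop
endfacet
facet normal -0.930 -0.112 -0.350
outer loop
vertex -4.26 -3.422 0.622
vertex -4.021 -2.659 -0.256
vertex -3.824 -3.82 -0.409
endloop
endfacet
facet normal -0.162 0.660 -0.734
outer loop
vertex -4.021 -2.659 -0.256
vertex -2.98 -2.138 -0.017
vertex -3.033 -3.027 -0.804
endloop
endfacet
facet normal 0.898 -0.422 -0.122
outer loop
vertex -2.662 -4.018 -0.264
vertex -2.14 -2.978 -0.022
vertex -2.379 -3.741 0.856
endloop
endfacet
facet normal 0.423 -0.899 0.115
outer loop
vertex -2.662 -4.018 -0.264
vertex -2.379 -3.741 0.856
vertex -3.42 -4.262 0.617
endloop
endfacet
facet normal -0.114 -0.928 -0.355
outer loop
vertex -2.662 -4.018 -0.264
vertex -3.42 -4.262 0.617
vertex -3.824 -3.82 -0.409
endloop
endfacet
facet normal 0.030 -0.470 -0.882
outer loop
vertex -2.662 -4.018 -0.264
vertex -3.824 -3.82 -0.409
vertex -3.033 -3.027 -0.804
endloop
endfacet
facet normal 0.655 -0.157 -0.739
outer loop
vertex -2.662 -4.018 -0.264
vertex -3.033 -3.027 -0.804
vertex -2.14 -2.978 -0.022
endloop
endfacet
facet normal 0.930 0.112 0.350
outer loop
vertex -2.379 -3.741 0.856
vertex -2.14 -2.978 -0.022
vertex -2.576 -2.58 1.009
endloop
endfacet
facet normal 0.162 -0.660 0.734
outer loop
vertex -3.42 -4.262 0.617
vertex -2.379 -3.741 0.856
vertex -3.367 -3.373 1.404
endloop
endfacet
facet normal -0.707 -0.707 -0.026
outer loop
vertex -3.824 -3.82 -0.409
vertex -3.42 -4.262 0.617
vertex -4.26 -3.422 0.622
endloop
endfacet
facet normal -0.475 0.035 -0.879
outer loop
vertex -3.033 -3.027 -0.804
vertex -3.824 -3.82 -0.409
vertex -4.021 -2.659 -0.256
endloop
endfacet
facet normal 0.537 0.541 -0.647
outer loop
vertex -2.14 -2.978 -0.022
vertex -3.033 -3.027 -0.804
vertex -2.98 -2.138 -0.017
endloop
endfacet
facet normal -0.962 -0.088 -0.260
outer loop
vertex -3.826 1.184 1.767
vertex -3.771 1.982 1.293
vertex -3.333 0.254 0.258
endloop
endfacet
facet normal -0.060 -0.858 0.510
outer loop
vertex -2.189 0.358 0.567
vertex -3.826 1.184 1.767
vertex -3.333 0.254 0.258
endloop
endfacet
facet normal -0.962 -0.088 -0.260
outer loop
vertex -3.333 0.254 0.258
vertex -3.771 1.982 1.293
vertex -3.278 1.052 -0.216
endloop
endfacet
facet normal 0.268 -0.506 -0.820
outer loop
vertex -3.278 1.052 -0.216
vertex -2.189 0.358 0.567
vertex -3.333 0.254 0.258
endloop
endfacet
facet normal -0.268 0.506 0.820
outer loop
vertex -3.826 1.184 1.767
vertex -2.627 2.086 1.602
vertex -3.771 1.982 1.293
endloop
endfacet
facet normal -0.060 -0.858 0.510
outer loop
vertex -2.682 1.288 2.076
vertex -3.826 1.184 1.767
vertex -2.189 0.358 0.567
endloop
endfacet
facet normal -0.268 0.506 0.820
outer loop
vertex -2.682 1.288 2.076
vertex -2.627 2.086 1.602
vertex -3.826 1.184 1.767
endloop
endfacet
facet normal 0.060 0.858 -0.510
outer loop
vertex -3.771 1.982 1.293
vertex -2.627 2.086 1.602
vertex -3.278 1.052 -0.216
endloop
endfacet
facet normal 0.268 -0.506 -0.820
outer loop
vertex -2.134 1.156 0.093
vertex -2.189 0.358 0.567
vertex -3.278 1.052 -0.216
endloop
endfacet
facet normal 0.060 0.858 -0.510
outer loop
vertex -3.278 1.052 -0.216
vertex -2.627 2.086 1.602
vertex -2.134 1.156 0.093
endloop
endfacet
facet normal 0.962 0.088 0.260
outer loop
vertex -2.134 1.156 0.093
vertex -2.682 1.288 2.076
vertex -2.189 0.358 0.567
endloop
endfacet
facet normal 0.962 0.088 0.260
outer loop
vertex -2.627 2.086 1.602
vertex -2.682 1.288 2.076
vertex -2.134 1.156 0.093
endloop
endfacet

endsolid


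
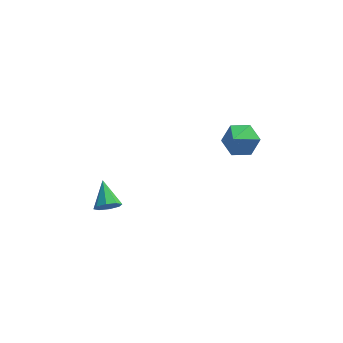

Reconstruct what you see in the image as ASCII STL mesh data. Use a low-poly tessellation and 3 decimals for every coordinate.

solid 
facet normal 0.136 -0.863 -0.487
outer loop
vertex -2.815 -2.803 -1.595
vertex -3.238 -2.587 -2.096
vertex -2.559 -2.546 -1.979
endloop
endfacet
facet normal 0.742 0.211 0.636
outer loop
vertex -2.815 -2.803 -1.595
vertex -2.559 -2.546 -1.979
vertex -3.442 -1.293 -1.364
endloop
endfacet
facet normal 0.136 -0.862 -0.489
outer loop
vertex -2.559 -2.546 -1.979
vertex -3.238 -2.587 -2.096
vertex -2.7 -2.312 -2.431
endloop
endfacet
facet normal 0.825 0.564 0.035
outer loop
vertex -2.559 -2.546 -1.979
vertex -2.7 -2.312 -2.431
vertex -3.442 -1.293 -1.364
endloop
endfacet
facet normal 0.137 -0.862 -0.487
outer loop
vertex -2.7 -2.312 -2.431
vertex -3.238 -2.587 -2.096
vertex -3.157 -2.24 -2.687
endloop
endfacet
facet normal 0.392 0.786 -0.478
outer loop
vertex -2.7 -2.312 -2.431
vertex -3.157 -2.24 -2.687
vertex -3.442 -1.293 -1.364
endloop
endfacet
facet normal 0.135 -0.862 -0.488
outer loop
vertex -3.157 -2.24 -2.687
vertex -3.238 -2.587 -2.096
vertex -3.66 -2.37 -2.596
endloop
endfacet
facet normal -0.300 0.744 -0.597
outer loop
vertex -3.157 -2.24 -2.687
vertex -3.66 -2.37 -2.596
vertex -3.442 -1.293 -1.364
endloop
endfacet
facet normal 0.136 -0.861 -0.489
outer loop
vertex -3.66 -2.37 -2.596
vertex -3.238 -2.587 -2.096
vertex -3.916 -2.628 -2.213
endloop
endfacet
facet normal -0.849 0.463 -0.255
outer loop
vertex -3.66 -2.37 -2.596
vertex -3.916 -2.628 -2.213
vertex -3.442 -1.293 -1.364
endloop
endfacet
facet normal 0.136 -0.863 -0.487
outer loop
vertex -3.916 -2.628 -2.213
vertex -3.238 -2.587 -2.096
vertex -3.775 -2.861 -1.761
endloop
endfacet
facet normal -0.931 0.110 0.347
outer loop
vertex -3.916 -2.628 -2.213
vertex -3.775 -2.861 -1.761
vertex -3.442 -1.293 -1.364
endloop
endfacet
facet normal 0.136 -0.862 -0.488
outer loop
vertex -3.775 -2.861 -1.761
vertex -3.238 -2.587 -2.096
vertex -3.319 -2.934 -1.505
endloop
endfacet
facet normal -0.500 -0.111 0.859
outer loop
vertex -3.775 -2.861 -1.761
vertex -3.319 -2.934 -1.505
vertex -3.442 -1.293 -1.364
endloop
endfacet
facet normal 0.137 -0.862 -0.488
outer loop
vertex -3.319 -2.934 -1.505
vertex -3.238 -2.587 -2.096
vertex -2.815 -2.803 -1.595
endloop
endfacet
facet normal 0.193 -0.070 0.979
outer loop
vertex -3.319 -2.934 -1.505
vertex -2.815 -2.803 -1.595
vertex -3.442 -1.293 -1.364
endloop
endfacet
facet normal 0.261 0.640 -0.722
outer loop
vertex 3.494 -1.24 2.623
vertex 3.031 -1.753 2.001
vertex 2.597 -1.066 2.453
endloop
endfacet
facet normal -0.092 0.413 0.906
outer loop
vertex 3.494 -1.24 2.623
vertex 2.597 -1.066 2.453
vertex 2.569 -2.887 3.279
endloop
endfacet
facet normal 0.261 0.640 -0.723
outer loop
vertex 2.597 -1.066 2.453
vertex 3.031 -1.753 2.001
vertex 2.133 -1.579 1.831
endloop
endfacet
facet normal -0.860 0.221 0.459
outer loop
vertex 2.597 -1.066 2.453
vertex 2.133 -1.579 1.831
vertex 2.569 -2.887 3.279
endloop
endfacet
facet normal 0.261 0.640 -0.722
outer loop
vertex 2.133 -1.579 1.831
vertex 3.031 -1.753 2.001
vertex 2.568 -2.266 1.379
endloop
endfacet
facet normal -0.877 -0.457 -0.149
outer loop
vertex 2.133 -1.579 1.831
vertex 2.568 -2.266 1.379
vertex 2.569 -2.887 3.279
endloop
endfacet
facet normal 0.261 0.640 -0.722
outer loop
vertex 2.568 -2.266 1.379
vertex 3.031 -1.753 2.001
vertex 3.465 -2.44 1.549
endloop
endfacet
facet normal -0.125 -0.943 -0.308
outer loop
vertex 2.568 -2.266 1.379
vertex 3.465 -2.44 1.549
vertex 2.569 -2.887 3.279
endloop
endfacet
facet normal 0.261 0.640 -0.723
outer loop
vertex 3.465 -2.44 1.549
vertex 3.031 -1.753 2.001
vertex 3.929 -1.927 2.171
endloop
endfacet
facet normal 0.644 -0.752 0.139
outer loop
vertex 3.465 -2.44 1.549
vertex 3.929 -1.927 2.171
vertex 2.569 -2.887 3.279
endloop
endfacet
facet normal 0.261 0.640 -0.722
outer loop
vertex 3.929 -1.927 2.171
vertex 3.031 -1.753 2.001
vertex 3.494 -1.24 2.623
endloop
endfacet
facet normal 0.661 -0.073 0.747
outer loop
vertex 3.929 -1.927 2.171
vertex 3.494 -1.24 2.623
vertex 2.569 -2.887 3.279
endloop
endfacet

endsolid


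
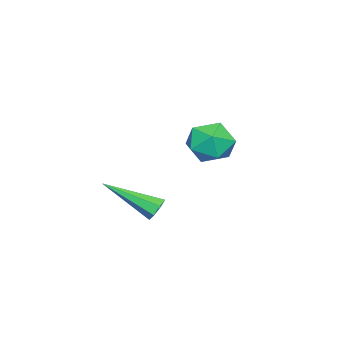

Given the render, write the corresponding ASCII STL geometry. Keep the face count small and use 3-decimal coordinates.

solid 
facet normal -0.814 0.001 0.581
outer loop
vertex -3.23 3.982 3.996
vertex -3.009 3.059 4.307
vertex -2.655 3.851 4.802
endloop
endfacet
facet normal -0.555 0.662 0.504
outer loop
vertex -3.23 3.982 3.996
vertex -2.655 3.851 4.802
vertex -2.423 4.555 4.133
endloop
endfacet
facet normal -0.546 0.815 -0.193
outer loop
vertex -3.23 3.982 3.996
vertex -2.423 4.555 4.133
vertex -2.635 4.198 3.224
endloop
endfacet
facet normal -0.800 0.248 -0.547
outer loop
vertex -3.23 3.982 3.996
vertex -2.635 4.198 3.224
vertex -2.996 3.274 3.332
endloop
endfacet
facet normal -0.965 -0.254 -0.069
outer loop
vertex -3.23 3.982 3.996
vertex -2.996 3.274 3.332
vertex -3.009 3.059 4.307
endloop
endfacet
facet normal 0.119 0.663 0.739
outer loop
vertex -2.423 4.555 4.133
vertex -2.655 3.851 4.802
vertex -1.704 3.986 4.528
endloop
endfacet
facet normal -0.300 -0.406 0.863
outer loop
vertex -2.655 3.851 4.802
vertex -3.009 3.059 4.307
vertex -2.065 3.062 4.636
endloop
endfacet
facet normal -0.544 -0.818 -0.188
outer loop
vertex -3.009 3.059 4.307
vertex -2.996 3.274 3.332
vertex -2.277 2.705 3.727
endloop
endfacet
facet normal -0.276 -0.004 -0.961
outer loop
vertex -2.996 3.274 3.332
vertex -2.635 4.198 3.224
vertex -2.045 3.409 3.058
endloop
endfacet
facet normal 0.133 0.912 -0.389
outer loop
vertex -2.635 4.198 3.224
vertex -2.423 4.555 4.133
vertex -1.691 4.201 3.553
endloop
endfacet
facet normal 0.800 -0.248 0.547
outer loop
vertex -1.47 3.278 3.864
vertex -1.704 3.986 4.528
vertex -2.065 3.062 4.636
endloop
endfacet
facet normal 0.546 -0.815 0.193
outer loop
vertex -1.47 3.278 3.864
vertex -2.065 3.062 4.636
vertex -2.277 2.705 3.727
endloop
endfacet
facet normal 0.555 -0.662 -0.504
outer loop
vertex -1.47 3.278 3.864
vertex -2.277 2.705 3.727
vertex -2.045 3.409 3.058
endloop
endfacet
facet normal 0.814 -0.001 -0.581
outer loop
vertex -1.47 3.278 3.864
vertex -2.045 3.409 3.058
vertex -1.691 4.201 3.553
endloop
endfacet
facet normal 0.965 0.254 0.069
outer loop
vertex -1.47 3.278 3.864
vertex -1.691 4.201 3.553
vertex -1.704 3.986 4.528
endloop
endfacet
facet normal 0.276 0.004 0.961
outer loop
vertex -2.065 3.062 4.636
vertex -1.704 3.986 4.528
vertex -2.655 3.851 4.802
endloop
endfacet
facet normal -0.133 -0.912 0.389
outer loop
vertex -2.277 2.705 3.727
vertex -2.065 3.062 4.636
vertex -3.009 3.059 4.307
endloop
endfacet
facet normal -0.119 -0.663 -0.739
outer loop
vertex -2.045 3.409 3.058
vertex -2.277 2.705 3.727
vertex -2.996 3.274 3.332
endloop
endfacet
facet normal 0.300 0.406 -0.863
outer loop
vertex -1.691 4.201 3.553
vertex -2.045 3.409 3.058
vertex -2.635 4.198 3.224
endloop
endfacet
facet normal 0.544 0.818 0.188
outer loop
vertex -1.704 3.986 4.528
vertex -1.691 4.201 3.553
vertex -2.423 4.555 4.133
endloop
endfacet
facet normal -0.254 0.823 -0.508
outer loop
vertex 2.237 3.564 2.181
vertex 1.901 3.678 2.534
vertex 2.383 3.811 2.508
endloop
endfacet
facet normal 0.940 -0.151 -0.305
outer loop
vertex 2.237 3.564 2.181
vertex 2.383 3.811 2.508
vertex 2.439 1.942 3.606
endloop
endfacet
facet normal -0.255 0.823 -0.507
outer loop
vertex 2.383 3.811 2.508
vertex 1.901 3.678 2.534
vertex 2.166 3.957 2.854
endloop
endfacet
facet normal 0.862 0.275 0.425
outer loop
vertex 2.383 3.811 2.508
vertex 2.166 3.957 2.854
vertex 2.439 1.942 3.606
endloop
endfacet
facet normal -0.253 0.823 -0.508
outer loop
vertex 2.166 3.957 2.854
vertex 1.901 3.678 2.534
vertex 1.75 3.894 2.959
endloop
endfacet
facet normal 0.176 0.365 0.914
outer loop
vertex 2.166 3.957 2.854
vertex 1.75 3.894 2.959
vertex 2.439 1.942 3.606
endloop
endfacet
facet normal -0.255 0.822 -0.509
outer loop
vertex 1.75 3.894 2.959
vertex 1.901 3.678 2.534
vertex 1.448 3.668 2.745
endloop
endfacet
facet normal -0.603 0.051 0.796
outer loop
vertex 1.75 3.894 2.959
vertex 1.448 3.668 2.745
vertex 2.439 1.942 3.606
endloop
endfacet
facet normal -0.255 0.823 -0.508
outer loop
vertex 1.448 3.668 2.745
vertex 1.901 3.678 2.534
vertex 1.487 3.45 2.372
endloop
endfacet
facet normal -0.888 -0.431 0.159
outer loop
vertex 1.448 3.668 2.745
vertex 1.487 3.45 2.372
vertex 2.439 1.942 3.606
endloop
endfacet
facet normal -0.255 0.823 -0.508
outer loop
vertex 1.487 3.45 2.372
vertex 1.901 3.678 2.534
vertex 1.839 3.404 2.121
endloop
endfacet
facet normal -0.464 -0.718 -0.519
outer loop
vertex 1.487 3.45 2.372
vertex 1.839 3.404 2.121
vertex 2.439 1.942 3.606
endloop
endfacet
facet normal -0.254 0.823 -0.508
outer loop
vertex 1.839 3.404 2.121
vertex 1.901 3.678 2.534
vertex 2.237 3.564 2.181
endloop
endfacet
facet normal 0.348 -0.594 -0.725
outer loop
vertex 1.839 3.404 2.121
vertex 2.237 3.564 2.181
vertex 2.439 1.942 3.606
endloop
endfacet

endsolid


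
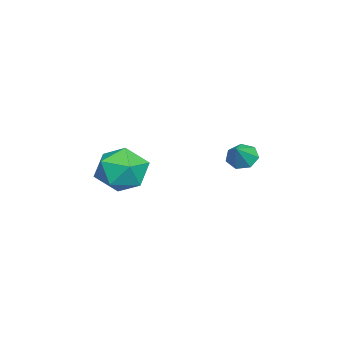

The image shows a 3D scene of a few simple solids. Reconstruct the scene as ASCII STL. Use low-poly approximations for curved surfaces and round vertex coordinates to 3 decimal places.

solid 
facet normal -0.731 0.091 -0.676
outer loop
vertex 2.321 2.933 -2.557
vertex 1.91 3.087 -2.092
vertex 2.281 3.474 -2.441
endloop
endfacet
facet normal 0.948 0.132 -0.290
outer loop
vertex 2.321 2.933 -2.557
vertex 2.281 3.474 -2.441
vertex 2.67 2.993 -1.388
endloop
endfacet
facet normal -0.731 0.091 -0.676
outer loop
vertex 2.281 3.474 -2.441
vertex 1.91 3.087 -2.092
vertex 1.962 3.725 -2.062
endloop
endfacet
facet normal 0.676 0.732 0.084
outer loop
vertex 2.281 3.474 -2.441
vertex 1.962 3.725 -2.062
vertex 2.67 2.993 -1.388
endloop
endfacet
facet normal -0.731 0.091 -0.676
outer loop
vertex 1.962 3.725 -2.062
vertex 1.91 3.087 -2.092
vertex 1.603 3.495 -1.705
endloop
endfacet
facet normal 0.161 0.748 0.644
outer loop
vertex 1.962 3.725 -2.062
vertex 1.603 3.495 -1.705
vertex 2.67 2.993 -1.388
endloop
endfacet
facet normal -0.731 0.091 -0.676
outer loop
vertex 1.603 3.495 -1.705
vertex 1.91 3.087 -2.092
vertex 1.476 2.959 -1.64
endloop
endfacet
facet normal -0.208 0.166 0.964
outer loop
vertex 1.603 3.495 -1.705
vertex 1.476 2.959 -1.64
vertex 2.67 2.993 -1.388
endloop
endfacet
facet normal -0.731 0.091 -0.676
outer loop
vertex 1.476 2.959 -1.64
vertex 1.91 3.087 -2.092
vertex 1.675 2.519 -1.914
endloop
endfacet
facet normal -0.154 -0.572 0.806
outer loop
vertex 1.476 2.959 -1.64
vertex 1.675 2.519 -1.914
vertex 2.67 2.993 -1.388
endloop
endfacet
facet normal -0.732 0.091 -0.675
outer loop
vertex 1.675 2.519 -1.914
vertex 1.91 3.087 -2.092
vertex 2.051 2.508 -2.323
endloop
endfacet
facet normal 0.285 -0.915 0.286
outer loop
vertex 1.675 2.519 -1.914
vertex 2.051 2.508 -2.323
vertex 2.67 2.993 -1.388
endloop
endfacet
facet normal -0.731 0.092 -0.676
outer loop
vertex 2.051 2.508 -2.323
vertex 1.91 3.087 -2.092
vertex 2.321 2.933 -2.557
endloop
endfacet
facet normal 0.773 -0.601 -0.200
outer loop
vertex 2.051 2.508 -2.323
vertex 2.321 2.933 -2.557
vertex 2.67 2.993 -1.388
endloop
endfacet
facet normal -0.527 0.497 0.689
outer loop
vertex 1.78 -0.417 -2.799
vertex 0.985 -1.257 -2.801
vertex 1.883 -1.312 -2.074
endloop
endfacet
facet normal 0.170 0.632 0.756
outer loop
vertex 1.78 -0.417 -2.799
vertex 1.883 -1.312 -2.074
vertex 2.814 -0.904 -2.625
endloop
endfacet
facet normal 0.403 0.905 0.140
outer loop
vertex 1.78 -0.417 -2.799
vertex 2.814 -0.904 -2.625
vertex 2.492 -0.596 -3.692
endloop
endfacet
facet normal -0.152 0.939 -0.309
outer loop
vertex 1.78 -0.417 -2.799
vertex 2.492 -0.596 -3.692
vertex 1.361 -0.815 -3.801
endloop
endfacet
facet normal -0.726 0.687 0.031
outer loop
vertex 1.78 -0.417 -2.799
vertex 1.361 -0.815 -3.801
vertex 0.985 -1.257 -2.801
endloop
endfacet
facet normal 0.506 0.011 0.863
outer loop
vertex 2.814 -0.904 -2.625
vertex 1.883 -1.312 -2.074
vertex 2.659 -2.045 -2.519
endloop
endfacet
facet normal -0.623 -0.207 0.754
outer loop
vertex 1.883 -1.312 -2.074
vertex 0.985 -1.257 -2.801
vertex 1.528 -2.264 -2.628
endloop
endfacet
facet normal -0.945 0.099 -0.311
outer loop
vertex 0.985 -1.257 -2.801
vertex 1.361 -0.815 -3.801
vertex 1.206 -1.956 -3.695
endloop
endfacet
facet normal -0.015 0.507 -0.862
outer loop
vertex 1.361 -0.815 -3.801
vertex 2.492 -0.596 -3.692
vertex 2.137 -1.548 -4.246
endloop
endfacet
facet normal 0.882 0.452 -0.136
outer loop
vertex 2.492 -0.596 -3.692
vertex 2.814 -0.904 -2.625
vertex 3.035 -1.603 -3.519
endloop
endfacet
facet normal 0.152 -0.939 0.309
outer loop
vertex 2.24 -2.443 -3.521
vertex 2.659 -2.045 -2.519
vertex 1.528 -2.264 -2.628
endloop
endfacet
facet normal -0.403 -0.905 -0.140
outer loop
vertex 2.24 -2.443 -3.521
vertex 1.528 -2.264 -2.628
vertex 1.206 -1.956 -3.695
endloop
endfacet
facet normal -0.170 -0.632 -0.756
outer loop
vertex 2.24 -2.443 -3.521
vertex 1.206 -1.956 -3.695
vertex 2.137 -1.548 -4.246
endloop
endfacet
facet normal 0.527 -0.497 -0.689
outer loop
vertex 2.24 -2.443 -3.521
vertex 2.137 -1.548 -4.246
vertex 3.035 -1.603 -3.519
endloop
endfacet
facet normal 0.726 -0.687 -0.031
outer loop
vertex 2.24 -2.443 -3.521
vertex 3.035 -1.603 -3.519
vertex 2.659 -2.045 -2.519
endloop
endfacet
facet normal 0.015 -0.507 0.862
outer loop
vertex 1.528 -2.264 -2.628
vertex 2.659 -2.045 -2.519
vertex 1.883 -1.312 -2.074
endloop
endfacet
facet normal -0.882 -0.452 0.136
outer loop
vertex 1.206 -1.956 -3.695
vertex 1.528 -2.264 -2.628
vertex 0.985 -1.257 -2.801
endloop
endfacet
facet normal -0.506 -0.011 -0.863
outer loop
vertex 2.137 -1.548 -4.246
vertex 1.206 -1.956 -3.695
vertex 1.361 -0.815 -3.801
endloop
endfacet
facet normal 0.623 0.207 -0.754
outer loop
vertex 3.035 -1.603 -3.519
vertex 2.137 -1.548 -4.246
vertex 2.492 -0.596 -3.692
endloop
endfacet
facet normal 0.945 -0.099 0.311
outer loop
vertex 2.659 -2.045 -2.519
vertex 3.035 -1.603 -3.519
vertex 2.814 -0.904 -2.625
endloop
endfacet

endsolid


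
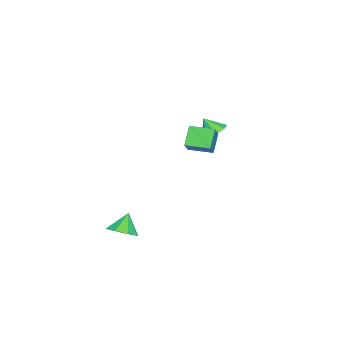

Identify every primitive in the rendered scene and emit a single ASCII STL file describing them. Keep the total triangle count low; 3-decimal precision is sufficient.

solid 
facet normal -0.014 0.581 -0.814
outer loop
vertex -3.243 -1.062 -0.091
vertex -3.688 -0.505 0.314
vertex -2.886 -0.639 0.205
endloop
endfacet
facet normal 0.689 -0.704 0.175
outer loop
vertex -3.243 -1.062 -0.091
vertex -2.886 -0.639 0.205
vertex -3.672 -1.155 1.226
endloop
endfacet
facet normal -0.014 0.581 -0.814
outer loop
vertex -2.886 -0.639 0.205
vertex -3.688 -0.505 0.314
vertex -2.999 -0.137 0.565
endloop
endfacet
facet normal 0.822 -0.197 0.533
outer loop
vertex -2.886 -0.639 0.205
vertex -2.999 -0.137 0.565
vertex -3.672 -1.155 1.226
endloop
endfacet
facet normal -0.014 0.581 -0.814
outer loop
vertex -2.999 -0.137 0.565
vertex -3.688 -0.505 0.314
vertex -3.515 0.149 0.778
endloop
endfacet
facet normal 0.479 0.233 0.846
outer loop
vertex -2.999 -0.137 0.565
vertex -3.515 0.149 0.778
vertex -3.672 -1.155 1.226
endloop
endfacet
facet normal -0.015 0.581 -0.814
outer loop
vertex -3.515 0.149 0.778
vertex -3.688 -0.505 0.314
vertex -4.133 0.052 0.72
endloop
endfacet
facet normal -0.140 0.337 0.931
outer loop
vertex -3.515 0.149 0.778
vertex -4.133 0.052 0.72
vertex -3.672 -1.155 1.226
endloop
endfacet
facet normal -0.014 0.581 -0.813
outer loop
vertex -4.133 0.052 0.72
vertex -3.688 -0.505 0.314
vertex -4.49 -0.371 0.424
endloop
endfacet
facet normal -0.673 0.052 0.738
outer loop
vertex -4.133 0.052 0.72
vertex -4.49 -0.371 0.424
vertex -3.672 -1.155 1.226
endloop
endfacet
facet normal -0.014 0.581 -0.814
outer loop
vertex -4.49 -0.371 0.424
vertex -3.688 -0.505 0.314
vertex -4.377 -0.872 0.064
endloop
endfacet
facet normal -0.806 -0.454 0.379
outer loop
vertex -4.49 -0.371 0.424
vertex -4.377 -0.872 0.064
vertex -3.672 -1.155 1.226
endloop
endfacet
facet normal -0.013 0.580 -0.814
outer loop
vertex -4.377 -0.872 0.064
vertex -3.688 -0.505 0.314
vertex -3.86 -1.159 -0.149
endloop
endfacet
facet normal -0.463 -0.884 0.066
outer loop
vertex -4.377 -0.872 0.064
vertex -3.86 -1.159 -0.149
vertex -3.672 -1.155 1.226
endloop
endfacet
facet normal -0.015 0.580 -0.814
outer loop
vertex -3.86 -1.159 -0.149
vertex -3.688 -0.505 0.314
vertex -3.243 -1.062 -0.091
endloop
endfacet
facet normal 0.157 -0.987 -0.019
outer loop
vertex -3.86 -1.159 -0.149
vertex -3.243 -1.062 -0.091
vertex -3.672 -1.155 1.226
endloop
endfacet
facet normal -0.734 -0.113 -0.669
outer loop
vertex 0.08 -0.375 2.3
vertex -0.079 0.995 2.243
vertex 0.963 -0.313 1.321
endloop
endfacet
facet normal 0.115 -0.992 0.041
outer loop
vertex 1.859 -0.175 2.137
vertex 0.08 -0.375 2.3
vertex 0.963 -0.313 1.321
endloop
endfacet
facet normal -0.735 -0.114 -0.669
outer loop
vertex 0.963 -0.313 1.321
vertex -0.079 0.995 2.243
vertex 0.804 1.056 1.263
endloop
endfacet
facet normal 0.669 0.046 -0.742
outer loop
vertex 0.804 1.056 1.263
vertex 1.859 -0.175 2.137
vertex 0.963 -0.313 1.321
endloop
endfacet
facet normal -0.669 -0.047 0.742
outer loop
vertex 0.08 -0.375 2.3
vertex 0.817 1.133 3.059
vertex -0.079 0.995 2.243
endloop
endfacet
facet normal 0.115 -0.992 0.042
outer loop
vertex 0.976 -0.236 3.117
vertex 0.08 -0.375 2.3
vertex 1.859 -0.175 2.137
endloop
endfacet
facet normal -0.669 -0.046 0.742
outer loop
vertex 0.976 -0.236 3.117
vertex 0.817 1.133 3.059
vertex 0.08 -0.375 2.3
endloop
endfacet
facet normal -0.115 0.993 -0.042
outer loop
vertex -0.079 0.995 2.243
vertex 0.817 1.133 3.059
vertex 0.804 1.056 1.263
endloop
endfacet
facet normal 0.669 0.047 -0.742
outer loop
vertex 1.7 1.195 2.08
vertex 1.859 -0.175 2.137
vertex 0.804 1.056 1.263
endloop
endfacet
facet normal -0.116 0.992 -0.042
outer loop
vertex 0.804 1.056 1.263
vertex 0.817 1.133 3.059
vertex 1.7 1.195 2.08
endloop
endfacet
facet normal 0.735 0.113 0.669
outer loop
vertex 1.7 1.195 2.08
vertex 0.976 -0.236 3.117
vertex 1.859 -0.175 2.137
endloop
endfacet
facet normal 0.734 0.114 0.669
outer loop
vertex 0.817 1.133 3.059
vertex 0.976 -0.236 3.117
vertex 1.7 1.195 2.08
endloop
endfacet
facet normal 0.550 -0.078 -0.831
outer loop
vertex 4.476 -3.055 -3.524
vertex 3.708 -2.971 -4.04
vertex 4.329 -2.378 -3.685
endloop
endfacet
facet normal 0.372 0.290 0.882
outer loop
vertex 4.476 -3.055 -3.524
vertex 4.329 -2.378 -3.685
vertex 2.992 -2.869 -2.96
endloop
endfacet
facet normal 0.550 -0.078 -0.832
outer loop
vertex 4.329 -2.378 -3.685
vertex 3.708 -2.971 -4.04
vertex 3.818 -2.048 -4.054
endloop
endfacet
facet normal 0.052 0.779 0.624
outer loop
vertex 4.329 -2.378 -3.685
vertex 3.818 -2.048 -4.054
vertex 2.992 -2.869 -2.96
endloop
endfacet
facet normal 0.551 -0.078 -0.831
outer loop
vertex 3.818 -2.048 -4.054
vertex 3.708 -2.971 -4.04
vertex 3.242 -2.259 -4.416
endloop
endfacet
facet normal -0.476 0.837 0.269
outer loop
vertex 3.818 -2.048 -4.054
vertex 3.242 -2.259 -4.416
vertex 2.992 -2.869 -2.96
endloop
endfacet
facet normal 0.550 -0.079 -0.831
outer loop
vertex 3.242 -2.259 -4.416
vertex 3.708 -2.971 -4.04
vertex 2.939 -2.887 -4.557
endloop
endfacet
facet normal -0.903 0.430 0.025
outer loop
vertex 3.242 -2.259 -4.416
vertex 2.939 -2.887 -4.557
vertex 2.992 -2.869 -2.96
endloop
endfacet
facet normal 0.550 -0.078 -0.831
outer loop
vertex 2.939 -2.887 -4.557
vertex 3.708 -2.971 -4.04
vertex 3.086 -3.564 -4.396
endloop
endfacet
facet normal -0.978 -0.204 0.035
outer loop
vertex 2.939 -2.887 -4.557
vertex 3.086 -3.564 -4.396
vertex 2.992 -2.869 -2.96
endloop
endfacet
facet normal 0.551 -0.079 -0.831
outer loop
vertex 3.086 -3.564 -4.396
vertex 3.708 -2.971 -4.04
vertex 3.597 -3.894 -4.026
endloop
endfacet
facet normal -0.659 -0.693 0.292
outer loop
vertex 3.086 -3.564 -4.396
vertex 3.597 -3.894 -4.026
vertex 2.992 -2.869 -2.96
endloop
endfacet
facet normal 0.550 -0.079 -0.831
outer loop
vertex 3.597 -3.894 -4.026
vertex 3.708 -2.971 -4.04
vertex 4.173 -3.683 -3.665
endloop
endfacet
facet normal -0.131 -0.751 0.648
outer loop
vertex 3.597 -3.894 -4.026
vertex 4.173 -3.683 -3.665
vertex 2.992 -2.869 -2.96
endloop
endfacet
facet normal 0.550 -0.079 -0.831
outer loop
vertex 4.173 -3.683 -3.665
vertex 3.708 -2.971 -4.04
vertex 4.476 -3.055 -3.524
endloop
endfacet
facet normal 0.296 -0.343 0.892
outer loop
vertex 4.173 -3.683 -3.665
vertex 4.476 -3.055 -3.524
vertex 2.992 -2.869 -2.96
endloop
endfacet

endsolid
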